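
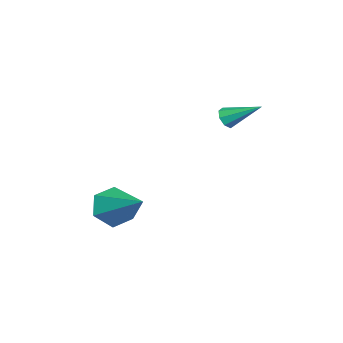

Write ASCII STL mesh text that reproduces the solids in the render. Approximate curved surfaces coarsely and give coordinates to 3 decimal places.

solid 
facet normal -0.565 -0.682 -0.464
outer loop
vertex -0.61 -3.003 -4.443
vertex -1.118 -3.123 -3.649
vertex -1.381 -2.471 -4.287
endloop
endfacet
facet normal 0.340 0.682 -0.647
outer loop
vertex -0.61 -3.003 -4.443
vertex -1.381 -2.471 -4.287
vertex 0.098 -1.657 -2.651
endloop
endfacet
facet normal -0.565 -0.682 -0.464
outer loop
vertex -1.381 -2.471 -4.287
vertex -1.118 -3.123 -3.649
vertex -1.889 -2.59 -3.493
endloop
endfacet
facet normal -0.384 0.917 -0.109
outer loop
vertex -1.381 -2.471 -4.287
vertex -1.889 -2.59 -3.493
vertex 0.098 -1.657 -2.651
endloop
endfacet
facet normal -0.565 -0.682 -0.464
outer loop
vertex -1.889 -2.59 -3.493
vertex -1.118 -3.123 -3.649
vertex -1.625 -3.243 -2.855
endloop
endfacet
facet normal -0.523 0.478 0.706
outer loop
vertex -1.889 -2.59 -3.493
vertex -1.625 -3.243 -2.855
vertex 0.098 -1.657 -2.651
endloop
endfacet
facet normal -0.565 -0.682 -0.464
outer loop
vertex -1.625 -3.243 -2.855
vertex -1.118 -3.123 -3.649
vertex -0.854 -3.776 -3.011
endloop
endfacet
facet normal 0.063 -0.195 0.979
outer loop
vertex -1.625 -3.243 -2.855
vertex -0.854 -3.776 -3.011
vertex 0.098 -1.657 -2.651
endloop
endfacet
facet normal -0.565 -0.682 -0.464
outer loop
vertex -0.854 -3.776 -3.011
vertex -1.118 -3.123 -3.649
vertex -0.347 -3.656 -3.805
endloop
endfacet
facet normal 0.789 -0.429 0.439
outer loop
vertex -0.854 -3.776 -3.011
vertex -0.347 -3.656 -3.805
vertex 0.098 -1.657 -2.651
endloop
endfacet
facet normal -0.565 -0.682 -0.465
outer loop
vertex -0.347 -3.656 -3.805
vertex -1.118 -3.123 -3.649
vertex -0.61 -3.003 -4.443
endloop
endfacet
facet normal 0.928 0.009 -0.373
outer loop
vertex -0.347 -3.656 -3.805
vertex -0.61 -3.003 -4.443
vertex 0.098 -1.657 -2.651
endloop
endfacet
facet normal -0.139 -0.857 -0.497
outer loop
vertex -2.132 0.53 1.2
vertex -2.298 0.786 0.805
vertex -1.851 0.624 0.959
endloop
endfacet
facet normal 0.675 -0.190 0.713
outer loop
vertex -2.132 0.53 1.2
vertex -1.851 0.624 0.959
vertex -2.082 2.114 1.575
endloop
endfacet
facet normal -0.139 -0.856 -0.498
outer loop
vertex -1.851 0.624 0.959
vertex -2.298 0.786 0.805
vertex -1.831 0.814 0.627
endloop
endfacet
facet normal 0.987 0.104 0.119
outer loop
vertex -1.851 0.624 0.959
vertex -1.831 0.814 0.627
vertex -2.082 2.114 1.575
endloop
endfacet
facet normal -0.138 -0.857 -0.497
outer loop
vertex -1.831 0.814 0.627
vertex -2.298 0.786 0.805
vertex -2.085 0.987 0.399
endloop
endfacet
facet normal 0.744 0.482 -0.463
outer loop
vertex -1.831 0.814 0.627
vertex -2.085 0.987 0.399
vertex -2.082 2.114 1.575
endloop
endfacet
facet normal -0.140 -0.856 -0.497
outer loop
vertex -2.085 0.987 0.399
vertex -2.298 0.786 0.805
vertex -2.464 1.043 0.409
endloop
endfacet
facet normal 0.088 0.719 -0.689
outer loop
vertex -2.085 0.987 0.399
vertex -2.464 1.043 0.409
vertex -2.082 2.114 1.575
endloop
endfacet
facet normal -0.139 -0.856 -0.497
outer loop
vertex -2.464 1.043 0.409
vertex -2.298 0.786 0.805
vertex -2.745 0.948 0.651
endloop
endfacet
facet normal -0.597 0.678 -0.427
outer loop
vertex -2.464 1.043 0.409
vertex -2.745 0.948 0.651
vertex -2.082 2.114 1.575
endloop
endfacet
facet normal -0.140 -0.857 -0.496
outer loop
vertex -2.745 0.948 0.651
vertex -2.298 0.786 0.805
vertex -2.764 0.759 0.983
endloop
endfacet
facet normal -0.908 0.384 0.167
outer loop
vertex -2.745 0.948 0.651
vertex -2.764 0.759 0.983
vertex -2.082 2.114 1.575
endloop
endfacet
facet normal -0.141 -0.856 -0.498
outer loop
vertex -2.764 0.759 0.983
vertex -2.298 0.786 0.805
vertex -2.51 0.585 1.21
endloop
endfacet
facet normal -0.664 0.007 0.748
outer loop
vertex -2.764 0.759 0.983
vertex -2.51 0.585 1.21
vertex -2.082 2.114 1.575
endloop
endfacet
facet normal -0.138 -0.857 -0.497
outer loop
vertex -2.51 0.585 1.21
vertex -2.298 0.786 0.805
vertex -2.132 0.53 1.2
endloop
endfacet
facet normal -0.008 -0.230 0.973
outer loop
vertex -2.51 0.585 1.21
vertex -2.132 0.53 1.2
vertex -2.082 2.114 1.575
endloop
endfacet

endsolid


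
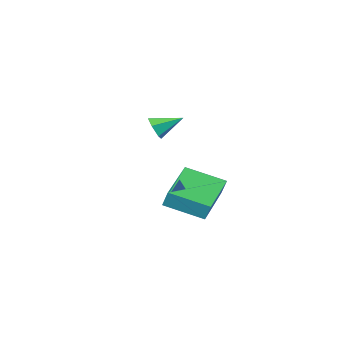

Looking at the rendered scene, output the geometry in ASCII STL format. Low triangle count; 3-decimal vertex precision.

solid 
facet normal 0.828 -0.365 -0.426
outer loop
vertex -0.322 -0.919 1.706
vertex -0.668 -1.3 1.36
vertex -0.526 -0.734 1.151
endloop
endfacet
facet normal 0.108 0.954 0.279
outer loop
vertex -0.322 -0.919 1.706
vertex -0.526 -0.734 1.151
vertex -1.752 -0.82 1.92
endloop
endfacet
facet normal 0.827 -0.365 -0.428
outer loop
vertex -0.526 -0.734 1.151
vertex -0.668 -1.3 1.36
vertex -0.873 -1.114 0.805
endloop
endfacet
facet normal -0.367 0.787 -0.496
outer loop
vertex -0.526 -0.734 1.151
vertex -0.873 -1.114 0.805
vertex -1.752 -0.82 1.92
endloop
endfacet
facet normal 0.826 -0.366 -0.428
outer loop
vertex -0.873 -1.114 0.805
vertex -0.668 -1.3 1.36
vertex -1.015 -1.68 1.015
endloop
endfacet
facet normal -0.789 -0.030 -0.614
outer loop
vertex -0.873 -1.114 0.805
vertex -1.015 -1.68 1.015
vertex -1.752 -0.82 1.92
endloop
endfacet
facet normal 0.826 -0.366 -0.428
outer loop
vertex -1.015 -1.68 1.015
vertex -0.668 -1.3 1.36
vertex -0.81 -1.866 1.57
endloop
endfacet
facet normal -0.735 -0.677 0.045
outer loop
vertex -1.015 -1.68 1.015
vertex -0.81 -1.866 1.57
vertex -1.752 -0.82 1.92
endloop
endfacet
facet normal 0.828 -0.366 -0.425
outer loop
vertex -0.81 -1.866 1.57
vertex -0.668 -1.3 1.36
vertex -0.464 -1.485 1.916
endloop
endfacet
facet normal -0.260 -0.509 0.821
outer loop
vertex -0.81 -1.866 1.57
vertex -0.464 -1.485 1.916
vertex -1.752 -0.82 1.92
endloop
endfacet
facet normal 0.828 -0.366 -0.425
outer loop
vertex -0.464 -1.485 1.916
vertex -0.668 -1.3 1.36
vertex -0.322 -0.919 1.706
endloop
endfacet
facet normal 0.162 0.307 0.938
outer loop
vertex -0.464 -1.485 1.916
vertex -0.322 -0.919 1.706
vertex -1.752 -0.82 1.92
endloop
endfacet
facet normal -0.682 0.654 -0.327
outer loop
vertex -1.257 3.432 0.024
vertex 0.311 4.809 -0.494
vertex -1.212 3.081 -0.771
endloop
endfacet
facet normal -0.729 -0.640 0.241
outer loop
vertex 0.009 1.911 -0.186
vertex -1.257 3.432 0.024
vertex -1.212 3.081 -0.771
endloop
endfacet
facet normal -0.682 0.654 -0.327
outer loop
vertex -1.212 3.081 -0.771
vertex 0.311 4.809 -0.494
vertex 0.356 4.458 -1.289
endloop
endfacet
facet normal 0.052 -0.403 -0.914
outer loop
vertex 0.356 4.458 -1.289
vertex 0.009 1.911 -0.186
vertex -1.212 3.081 -0.771
endloop
endfacet
facet normal -0.052 0.403 0.914
outer loop
vertex -1.257 3.432 0.024
vertex 1.532 3.639 0.091
vertex 0.311 4.809 -0.494
endloop
endfacet
facet normal -0.729 -0.640 0.241
outer loop
vertex -0.036 2.262 0.609
vertex -1.257 3.432 0.024
vertex 0.009 1.911 -0.186
endloop
endfacet
facet normal -0.052 0.403 0.914
outer loop
vertex -0.036 2.262 0.609
vertex 1.532 3.639 0.091
vertex -1.257 3.432 0.024
endloop
endfacet
facet normal 0.729 0.640 -0.241
outer loop
vertex 0.311 4.809 -0.494
vertex 1.532 3.639 0.091
vertex 0.356 4.458 -1.289
endloop
endfacet
facet normal 0.052 -0.403 -0.914
outer loop
vertex 1.577 3.288 -0.704
vertex 0.009 1.911 -0.186
vertex 0.356 4.458 -1.289
endloop
endfacet
facet normal 0.729 0.640 -0.241
outer loop
vertex 0.356 4.458 -1.289
vertex 1.532 3.639 0.091
vertex 1.577 3.288 -0.704
endloop
endfacet
facet normal 0.682 -0.654 0.327
outer loop
vertex 1.577 3.288 -0.704
vertex -0.036 2.262 0.609
vertex 0.009 1.911 -0.186
endloop
endfacet
facet normal 0.682 -0.654 0.327
outer loop
vertex 1.532 3.639 0.091
vertex -0.036 2.262 0.609
vertex 1.577 3.288 -0.704
endloop
endfacet

endsolid


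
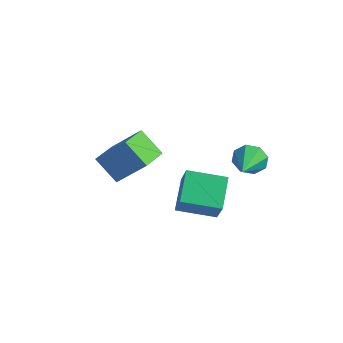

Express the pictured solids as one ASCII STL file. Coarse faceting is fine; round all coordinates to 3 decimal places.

solid 
facet normal -0.409 0.348 -0.844
outer loop
vertex 1.477 -0.031 0.835
vertex 3.04 0.884 0.455
vertex 2.075 -1.409 -0.023
endloop
endfacet
facet normal -0.845 -0.494 0.205
outer loop
vertex 2.68 -1.924 1.225
vertex 1.477 -0.031 0.835
vertex 2.075 -1.409 -0.023
endloop
endfacet
facet normal -0.409 0.348 -0.843
outer loop
vertex 2.075 -1.409 -0.023
vertex 3.04 0.884 0.455
vertex 3.637 -0.495 -0.404
endloop
endfacet
facet normal 0.345 -0.797 -0.496
outer loop
vertex 3.637 -0.495 -0.404
vertex 2.68 -1.924 1.225
vertex 2.075 -1.409 -0.023
endloop
endfacet
facet normal -0.346 0.796 0.496
outer loop
vertex 1.477 -0.031 0.835
vertex 3.645 0.369 1.703
vertex 3.04 0.884 0.455
endloop
endfacet
facet normal -0.845 -0.494 0.206
outer loop
vertex 2.083 -0.545 2.084
vertex 1.477 -0.031 0.835
vertex 2.68 -1.924 1.225
endloop
endfacet
facet normal -0.345 0.797 0.496
outer loop
vertex 2.083 -0.545 2.084
vertex 3.645 0.369 1.703
vertex 1.477 -0.031 0.835
endloop
endfacet
facet normal 0.845 0.494 -0.206
outer loop
vertex 3.04 0.884 0.455
vertex 3.645 0.369 1.703
vertex 3.637 -0.495 -0.404
endloop
endfacet
facet normal 0.346 -0.797 -0.496
outer loop
vertex 4.243 -1.009 0.845
vertex 2.68 -1.924 1.225
vertex 3.637 -0.495 -0.404
endloop
endfacet
facet normal 0.844 0.495 -0.206
outer loop
vertex 3.637 -0.495 -0.404
vertex 3.645 0.369 1.703
vertex 4.243 -1.009 0.845
endloop
endfacet
facet normal 0.409 -0.348 0.843
outer loop
vertex 4.243 -1.009 0.845
vertex 2.083 -0.545 2.084
vertex 2.68 -1.924 1.225
endloop
endfacet
facet normal 0.409 -0.348 0.844
outer loop
vertex 3.645 0.369 1.703
vertex 2.083 -0.545 2.084
vertex 4.243 -1.009 0.845
endloop
endfacet
facet normal -0.658 -0.206 -0.724
outer loop
vertex -2.99 -0.273 0.312
vertex -3.179 1.243 0.052
vertex -1.816 -0.308 -0.744
endloop
endfacet
facet normal 0.122 -0.978 0.168
outer loop
vertex -0.461 0.117 0.748
vertex -2.99 -0.273 0.312
vertex -1.816 -0.308 -0.744
endloop
endfacet
facet normal -0.658 -0.206 -0.724
outer loop
vertex -1.816 -0.308 -0.744
vertex -3.179 1.243 0.052
vertex -2.005 1.208 -1.004
endloop
endfacet
facet normal 0.743 -0.022 -0.669
outer loop
vertex -2.005 1.208 -1.004
vertex -0.461 0.117 0.748
vertex -1.816 -0.308 -0.744
endloop
endfacet
facet normal -0.743 0.022 0.669
outer loop
vertex -2.99 -0.273 0.312
vertex -1.824 1.668 1.544
vertex -3.179 1.243 0.052
endloop
endfacet
facet normal 0.122 -0.978 0.168
outer loop
vertex -1.635 0.152 1.804
vertex -2.99 -0.273 0.312
vertex -0.461 0.117 0.748
endloop
endfacet
facet normal -0.743 0.022 0.669
outer loop
vertex -1.635 0.152 1.804
vertex -1.824 1.668 1.544
vertex -2.99 -0.273 0.312
endloop
endfacet
facet normal -0.122 0.978 -0.168
outer loop
vertex -3.179 1.243 0.052
vertex -1.824 1.668 1.544
vertex -2.005 1.208 -1.004
endloop
endfacet
facet normal 0.743 -0.022 -0.669
outer loop
vertex -0.65 1.633 0.488
vertex -0.461 0.117 0.748
vertex -2.005 1.208 -1.004
endloop
endfacet
facet normal -0.122 0.978 -0.168
outer loop
vertex -2.005 1.208 -1.004
vertex -1.824 1.668 1.544
vertex -0.65 1.633 0.488
endloop
endfacet
facet normal 0.658 0.206 0.724
outer loop
vertex -0.65 1.633 0.488
vertex -1.635 0.152 1.804
vertex -0.461 0.117 0.748
endloop
endfacet
facet normal 0.658 0.206 0.724
outer loop
vertex -1.824 1.668 1.544
vertex -1.635 0.152 1.804
vertex -0.65 1.633 0.488
endloop
endfacet
facet normal -0.343 0.885 -0.314
outer loop
vertex 3.09 3.852 1.106
vertex 2.811 3.49 0.389
vertex 2.479 3.634 1.159
endloop
endfacet
facet normal 0.100 -0.037 0.994
outer loop
vertex 3.09 3.852 1.106
vertex 2.479 3.634 1.159
vertex 3.469 1.79 0.991
endloop
endfacet
facet normal -0.343 0.886 -0.313
outer loop
vertex 2.479 3.634 1.159
vertex 2.811 3.49 0.389
vertex 2.063 3.332 0.761
endloop
endfacet
facet normal -0.507 -0.344 0.791
outer loop
vertex 2.479 3.634 1.159
vertex 2.063 3.332 0.761
vertex 3.469 1.79 0.991
endloop
endfacet
facet normal -0.343 0.885 -0.314
outer loop
vertex 2.063 3.332 0.761
vertex 2.811 3.49 0.389
vertex 2.084 3.122 0.145
endloop
endfacet
facet normal -0.739 -0.645 0.195
outer loop
vertex 2.063 3.332 0.761
vertex 2.084 3.122 0.145
vertex 3.469 1.79 0.991
endloop
endfacet
facet normal -0.343 0.885 -0.314
outer loop
vertex 2.084 3.122 0.145
vertex 2.811 3.49 0.389
vertex 2.531 3.128 -0.327
endloop
endfacet
facet normal -0.462 -0.765 -0.448
outer loop
vertex 2.084 3.122 0.145
vertex 2.531 3.128 -0.327
vertex 3.469 1.79 0.991
endloop
endfacet
facet normal -0.343 0.885 -0.313
outer loop
vertex 2.531 3.128 -0.327
vertex 2.811 3.49 0.389
vertex 3.142 3.346 -0.38
endloop
endfacet
facet normal 0.160 -0.633 -0.757
outer loop
vertex 2.531 3.128 -0.327
vertex 3.142 3.346 -0.38
vertex 3.469 1.79 0.991
endloop
endfacet
facet normal -0.342 0.886 -0.313
outer loop
vertex 3.142 3.346 -0.38
vertex 2.811 3.49 0.389
vertex 3.559 3.648 0.018
endloop
endfacet
facet normal 0.766 -0.327 -0.554
outer loop
vertex 3.142 3.346 -0.38
vertex 3.559 3.648 0.018
vertex 3.469 1.79 0.991
endloop
endfacet
facet normal -0.343 0.885 -0.315
outer loop
vertex 3.559 3.648 0.018
vertex 2.811 3.49 0.389
vertex 3.537 3.858 0.633
endloop
endfacet
facet normal 0.999 -0.025 0.044
outer loop
vertex 3.559 3.648 0.018
vertex 3.537 3.858 0.633
vertex 3.469 1.79 0.991
endloop
endfacet
facet normal -0.343 0.885 -0.313
outer loop
vertex 3.537 3.858 0.633
vertex 2.811 3.49 0.389
vertex 3.09 3.852 1.106
endloop
endfacet
facet normal 0.723 0.095 0.684
outer loop
vertex 3.537 3.858 0.633
vertex 3.09 3.852 1.106
vertex 3.469 1.79 0.991
endloop
endfacet

endsolid


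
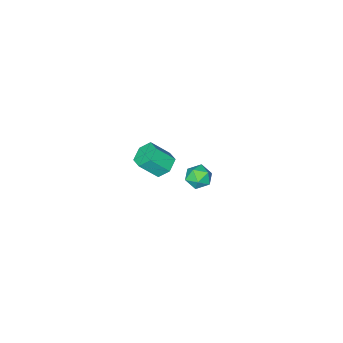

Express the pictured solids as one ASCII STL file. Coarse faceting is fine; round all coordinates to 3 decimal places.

solid 
facet normal -0.559 0.407 -0.723
outer loop
vertex -1.207 -2.086 -4.337
vertex -1.866 -2.382 -3.994
vertex -1.601 -1.655 -3.79
endloop
endfacet
facet normal 0.667 0.738 -0.101
outer loop
vertex -1.207 -2.086 -4.337
vertex -1.601 -1.655 -3.79
vertex -0.414 -2.663 -3.309
endloop
endfacet
facet normal 0.667 0.738 -0.101
outer loop
vertex -0.414 -2.663 -3.309
vertex -1.601 -1.655 -3.79
vertex -0.808 -2.232 -2.763
endloop
endfacet
facet normal 0.558 -0.407 0.724
outer loop
vertex -0.414 -2.663 -3.309
vertex -0.808 -2.232 -2.763
vertex -1.074 -2.958 -2.966
endloop
endfacet
facet normal -0.558 0.406 -0.724
outer loop
vertex -1.601 -1.655 -3.79
vertex -1.866 -2.382 -3.994
vertex -2.261 -1.95 -3.447
endloop
endfacet
facet normal -0.092 0.836 0.541
outer loop
vertex -1.601 -1.655 -3.79
vertex -2.261 -1.95 -3.447
vertex -0.808 -2.232 -2.763
endloop
endfacet
facet normal -0.092 0.836 0.541
outer loop
vertex -0.808 -2.232 -2.763
vertex -2.261 -1.95 -3.447
vertex -1.468 -2.527 -2.42
endloop
endfacet
facet normal 0.558 -0.407 0.724
outer loop
vertex -0.808 -2.232 -2.763
vertex -1.468 -2.527 -2.42
vertex -1.074 -2.958 -2.966
endloop
endfacet
facet normal -0.558 0.406 -0.724
outer loop
vertex -2.261 -1.95 -3.447
vertex -1.866 -2.382 -3.994
vertex -2.526 -2.677 -3.651
endloop
endfacet
facet normal -0.761 0.097 0.642
outer loop
vertex -2.261 -1.95 -3.447
vertex -2.526 -2.677 -3.651
vertex -1.468 -2.527 -2.42
endloop
endfacet
facet normal -0.761 0.098 0.642
outer loop
vertex -1.468 -2.527 -2.42
vertex -2.526 -2.677 -3.651
vertex -1.733 -3.254 -2.623
endloop
endfacet
facet normal 0.559 -0.406 0.723
outer loop
vertex -1.468 -2.527 -2.42
vertex -1.733 -3.254 -2.623
vertex -1.074 -2.958 -2.966
endloop
endfacet
facet normal -0.558 0.407 -0.724
outer loop
vertex -2.526 -2.677 -3.651
vertex -1.866 -2.382 -3.994
vertex -2.132 -3.108 -4.197
endloop
endfacet
facet normal -0.667 -0.738 0.101
outer loop
vertex -2.526 -2.677 -3.651
vertex -2.132 -3.108 -4.197
vertex -1.733 -3.254 -2.623
endloop
endfacet
facet normal -0.667 -0.738 0.101
outer loop
vertex -1.733 -3.254 -2.623
vertex -2.132 -3.108 -4.197
vertex -1.339 -3.685 -3.17
endloop
endfacet
facet normal 0.559 -0.407 0.723
outer loop
vertex -1.733 -3.254 -2.623
vertex -1.339 -3.685 -3.17
vertex -1.074 -2.958 -2.966
endloop
endfacet
facet normal -0.558 0.407 -0.724
outer loop
vertex -2.132 -3.108 -4.197
vertex -1.866 -2.382 -3.994
vertex -1.472 -2.813 -4.54
endloop
endfacet
facet normal 0.092 -0.836 -0.541
outer loop
vertex -2.132 -3.108 -4.197
vertex -1.472 -2.813 -4.54
vertex -1.339 -3.685 -3.17
endloop
endfacet
facet normal 0.092 -0.836 -0.541
outer loop
vertex -1.339 -3.685 -3.17
vertex -1.472 -2.813 -4.54
vertex -0.679 -3.39 -3.513
endloop
endfacet
facet normal 0.558 -0.406 0.724
outer loop
vertex -1.339 -3.685 -3.17
vertex -0.679 -3.39 -3.513
vertex -1.074 -2.958 -2.966
endloop
endfacet
facet normal -0.559 0.406 -0.723
outer loop
vertex -1.472 -2.813 -4.54
vertex -1.866 -2.382 -3.994
vertex -1.207 -2.086 -4.337
endloop
endfacet
facet normal 0.760 -0.098 -0.642
outer loop
vertex -1.472 -2.813 -4.54
vertex -1.207 -2.086 -4.337
vertex -0.679 -3.39 -3.513
endloop
endfacet
facet normal 0.761 -0.097 -0.642
outer loop
vertex -0.679 -3.39 -3.513
vertex -1.207 -2.086 -4.337
vertex -0.414 -2.663 -3.309
endloop
endfacet
facet normal 0.558 -0.406 0.724
outer loop
vertex -0.679 -3.39 -3.513
vertex -0.414 -2.663 -3.309
vertex -1.074 -2.958 -2.966
endloop
endfacet
facet normal 0.087 0.935 0.343
outer loop
vertex 1.409 4.48 2.069
vertex 1.298 4.246 2.735
vertex 1.963 4.28 2.474
endloop
endfacet
facet normal 0.482 0.842 -0.244
outer loop
vertex 1.409 4.48 2.069
vertex 1.963 4.28 2.474
vertex 1.939 4.094 1.784
endloop
endfacet
facet normal 0.049 0.636 -0.770
outer loop
vertex 1.409 4.48 2.069
vertex 1.939 4.094 1.784
vertex 1.26 3.945 1.618
endloop
endfacet
facet normal -0.615 0.601 -0.510
outer loop
vertex 1.409 4.48 2.069
vertex 1.26 3.945 1.618
vertex 0.864 4.039 2.206
endloop
endfacet
facet normal -0.592 0.786 0.178
outer loop
vertex 1.409 4.48 2.069
vertex 0.864 4.039 2.206
vertex 1.298 4.246 2.735
endloop
endfacet
facet normal 0.943 0.312 -0.117
outer loop
vertex 1.939 4.094 1.784
vertex 1.963 4.28 2.474
vertex 2.156 3.621 2.274
endloop
endfacet
facet normal 0.303 0.463 0.833
outer loop
vertex 1.963 4.28 2.474
vertex 1.298 4.246 2.735
vertex 1.76 3.715 2.862
endloop
endfacet
facet normal -0.795 0.221 0.565
outer loop
vertex 1.298 4.246 2.735
vertex 0.864 4.039 2.206
vertex 1.081 3.566 2.696
endloop
endfacet
facet normal -0.833 -0.077 -0.548
outer loop
vertex 0.864 4.039 2.206
vertex 1.26 3.945 1.618
vertex 1.057 3.38 2.006
endloop
endfacet
facet normal 0.242 -0.022 -0.970
outer loop
vertex 1.26 3.945 1.618
vertex 1.939 4.094 1.784
vertex 1.722 3.414 1.745
endloop
endfacet
facet normal 0.615 -0.601 0.510
outer loop
vertex 1.611 3.18 2.411
vertex 2.156 3.621 2.274
vertex 1.76 3.715 2.862
endloop
endfacet
facet normal -0.049 -0.636 0.770
outer loop
vertex 1.611 3.18 2.411
vertex 1.76 3.715 2.862
vertex 1.081 3.566 2.696
endloop
endfacet
facet normal -0.482 -0.842 0.244
outer loop
vertex 1.611 3.18 2.411
vertex 1.081 3.566 2.696
vertex 1.057 3.38 2.006
endloop
endfacet
facet normal -0.087 -0.935 -0.343
outer loop
vertex 1.611 3.18 2.411
vertex 1.057 3.38 2.006
vertex 1.722 3.414 1.745
endloop
endfacet
facet normal 0.592 -0.786 -0.178
outer loop
vertex 1.611 3.18 2.411
vertex 1.722 3.414 1.745
vertex 2.156 3.621 2.274
endloop
endfacet
facet normal 0.833 0.077 0.548
outer loop
vertex 1.76 3.715 2.862
vertex 2.156 3.621 2.274
vertex 1.963 4.28 2.474
endloop
endfacet
facet normal -0.242 0.022 0.970
outer loop
vertex 1.081 3.566 2.696
vertex 1.76 3.715 2.862
vertex 1.298 4.246 2.735
endloop
endfacet
facet normal -0.943 -0.312 0.117
outer loop
vertex 1.057 3.38 2.006
vertex 1.081 3.566 2.696
vertex 0.864 4.039 2.206
endloop
endfacet
facet normal -0.303 -0.463 -0.833
outer loop
vertex 1.722 3.414 1.745
vertex 1.057 3.38 2.006
vertex 1.26 3.945 1.618
endloop
endfacet
facet normal 0.795 -0.221 -0.565
outer loop
vertex 2.156 3.621 2.274
vertex 1.722 3.414 1.745
vertex 1.939 4.094 1.784
endloop
endfacet

endsolid


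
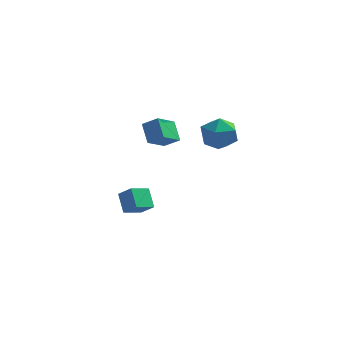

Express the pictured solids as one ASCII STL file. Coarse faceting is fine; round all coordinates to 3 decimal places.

solid 
facet normal -0.547 0.800 -0.247
outer loop
vertex 3.404 1.338 2.503
vertex 2.433 0.694 2.569
vertex 2.827 1.255 3.514
endloop
endfacet
facet normal 0.043 0.993 0.106
outer loop
vertex 3.404 1.338 2.503
vertex 2.827 1.255 3.514
vertex 3.993 1.206 3.502
endloop
endfacet
facet normal 0.607 0.751 -0.259
outer loop
vertex 3.404 1.338 2.503
vertex 3.993 1.206 3.502
vertex 4.319 0.615 2.551
endloop
endfacet
facet normal 0.367 0.408 -0.836
outer loop
vertex 3.404 1.338 2.503
vertex 4.319 0.615 2.551
vertex 3.355 0.299 1.974
endloop
endfacet
facet normal -0.347 0.438 -0.829
outer loop
vertex 3.404 1.338 2.503
vertex 3.355 0.299 1.974
vertex 2.433 0.694 2.569
endloop
endfacet
facet normal 0.036 0.670 0.742
outer loop
vertex 3.993 1.206 3.502
vertex 2.827 1.255 3.514
vertex 3.385 0.481 4.186
endloop
endfacet
facet normal -0.918 0.357 0.171
outer loop
vertex 2.827 1.255 3.514
vertex 2.433 0.694 2.569
vertex 2.421 0.165 3.609
endloop
endfacet
facet normal -0.595 -0.228 -0.771
outer loop
vertex 2.433 0.694 2.569
vertex 3.355 0.299 1.974
vertex 2.747 -0.426 2.658
endloop
endfacet
facet normal 0.559 -0.276 -0.782
outer loop
vertex 3.355 0.299 1.974
vertex 4.319 0.615 2.551
vertex 3.913 -0.475 2.646
endloop
endfacet
facet normal 0.948 0.278 0.152
outer loop
vertex 4.319 0.615 2.551
vertex 3.993 1.206 3.502
vertex 4.307 0.086 3.591
endloop
endfacet
facet normal -0.367 -0.408 0.836
outer loop
vertex 3.336 -0.558 3.657
vertex 3.385 0.481 4.186
vertex 2.421 0.165 3.609
endloop
endfacet
facet normal -0.607 -0.751 0.259
outer loop
vertex 3.336 -0.558 3.657
vertex 2.421 0.165 3.609
vertex 2.747 -0.426 2.658
endloop
endfacet
facet normal -0.043 -0.993 -0.106
outer loop
vertex 3.336 -0.558 3.657
vertex 2.747 -0.426 2.658
vertex 3.913 -0.475 2.646
endloop
endfacet
facet normal 0.547 -0.800 0.247
outer loop
vertex 3.336 -0.558 3.657
vertex 3.913 -0.475 2.646
vertex 4.307 0.086 3.591
endloop
endfacet
facet normal 0.347 -0.438 0.829
outer loop
vertex 3.336 -0.558 3.657
vertex 4.307 0.086 3.591
vertex 3.385 0.481 4.186
endloop
endfacet
facet normal -0.559 0.276 0.782
outer loop
vertex 2.421 0.165 3.609
vertex 3.385 0.481 4.186
vertex 2.827 1.255 3.514
endloop
endfacet
facet normal -0.948 -0.278 -0.152
outer loop
vertex 2.747 -0.426 2.658
vertex 2.421 0.165 3.609
vertex 2.433 0.694 2.569
endloop
endfacet
facet normal -0.036 -0.670 -0.742
outer loop
vertex 3.913 -0.475 2.646
vertex 2.747 -0.426 2.658
vertex 3.355 0.299 1.974
endloop
endfacet
facet normal 0.918 -0.357 -0.171
outer loop
vertex 4.307 0.086 3.591
vertex 3.913 -0.475 2.646
vertex 4.319 0.615 2.551
endloop
endfacet
facet normal 0.595 0.228 0.771
outer loop
vertex 3.385 0.481 4.186
vertex 4.307 0.086 3.591
vertex 3.993 1.206 3.502
endloop
endfacet
facet normal -0.383 0.643 0.664
outer loop
vertex -0.36 2.122 2.916
vertex 0.272 3.328 2.113
vertex -1.26 2.199 2.323
endloop
endfacet
facet normal -0.400 -0.763 0.508
outer loop
vertex -0.732 1.312 1.407
vertex -0.36 2.122 2.916
vertex -1.26 2.199 2.323
endloop
endfacet
facet normal -0.383 0.643 0.663
outer loop
vertex -1.26 2.199 2.323
vertex 0.272 3.328 2.113
vertex -0.628 3.404 1.52
endloop
endfacet
facet normal -0.833 0.071 -0.549
outer loop
vertex -0.628 3.404 1.52
vertex -0.732 1.312 1.407
vertex -1.26 2.199 2.323
endloop
endfacet
facet normal 0.833 -0.071 0.549
outer loop
vertex -0.36 2.122 2.916
vertex 0.8 2.441 1.197
vertex 0.272 3.328 2.113
endloop
endfacet
facet normal -0.399 -0.763 0.508
outer loop
vertex 0.168 1.236 2.0
vertex -0.36 2.122 2.916
vertex -0.732 1.312 1.407
endloop
endfacet
facet normal 0.833 -0.071 0.549
outer loop
vertex 0.168 1.236 2.0
vertex 0.8 2.441 1.197
vertex -0.36 2.122 2.916
endloop
endfacet
facet normal 0.399 0.763 -0.508
outer loop
vertex 0.272 3.328 2.113
vertex 0.8 2.441 1.197
vertex -0.628 3.404 1.52
endloop
endfacet
facet normal -0.833 0.071 -0.549
outer loop
vertex -0.1 2.518 0.604
vertex -0.732 1.312 1.407
vertex -0.628 3.404 1.52
endloop
endfacet
facet normal 0.400 0.763 -0.508
outer loop
vertex -0.628 3.404 1.52
vertex 0.8 2.441 1.197
vertex -0.1 2.518 0.604
endloop
endfacet
facet normal 0.383 -0.643 -0.664
outer loop
vertex -0.1 2.518 0.604
vertex 0.168 1.236 2.0
vertex -0.732 1.312 1.407
endloop
endfacet
facet normal 0.382 -0.643 -0.664
outer loop
vertex 0.8 2.441 1.197
vertex 0.168 1.236 2.0
vertex -0.1 2.518 0.604
endloop
endfacet
facet normal -0.591 -0.730 0.343
outer loop
vertex -1.372 1.223 -3.688
vertex -1.88 2.072 -2.755
vertex -2.187 1.539 -4.419
endloop
endfacet
facet normal 0.373 -0.624 -0.686
outer loop
vertex -1.42 2.488 -4.865
vertex -1.372 1.223 -3.688
vertex -2.187 1.539 -4.419
endloop
endfacet
facet normal -0.590 -0.731 0.343
outer loop
vertex -2.187 1.539 -4.419
vertex -1.88 2.072 -2.755
vertex -2.696 2.387 -3.486
endloop
endfacet
facet normal -0.715 0.277 -0.642
outer loop
vertex -2.696 2.387 -3.486
vertex -1.42 2.488 -4.865
vertex -2.187 1.539 -4.419
endloop
endfacet
facet normal 0.715 -0.277 0.641
outer loop
vertex -1.372 1.223 -3.688
vertex -1.113 3.021 -3.201
vertex -1.88 2.072 -2.755
endloop
endfacet
facet normal 0.374 -0.624 -0.686
outer loop
vertex -0.604 2.173 -4.134
vertex -1.372 1.223 -3.688
vertex -1.42 2.488 -4.865
endloop
endfacet
facet normal 0.715 -0.277 0.642
outer loop
vertex -0.604 2.173 -4.134
vertex -1.113 3.021 -3.201
vertex -1.372 1.223 -3.688
endloop
endfacet
facet normal -0.374 0.624 0.686
outer loop
vertex -1.88 2.072 -2.755
vertex -1.113 3.021 -3.201
vertex -2.696 2.387 -3.486
endloop
endfacet
facet normal -0.715 0.277 -0.642
outer loop
vertex -1.928 3.337 -3.932
vertex -1.42 2.488 -4.865
vertex -2.696 2.387 -3.486
endloop
endfacet
facet normal -0.374 0.624 0.686
outer loop
vertex -2.696 2.387 -3.486
vertex -1.113 3.021 -3.201
vertex -1.928 3.337 -3.932
endloop
endfacet
facet normal 0.590 0.731 -0.344
outer loop
vertex -1.928 3.337 -3.932
vertex -0.604 2.173 -4.134
vertex -1.42 2.488 -4.865
endloop
endfacet
facet normal 0.590 0.731 -0.342
outer loop
vertex -1.113 3.021 -3.201
vertex -0.604 2.173 -4.134
vertex -1.928 3.337 -3.932
endloop
endfacet

endsolid


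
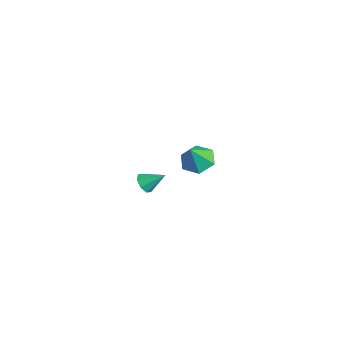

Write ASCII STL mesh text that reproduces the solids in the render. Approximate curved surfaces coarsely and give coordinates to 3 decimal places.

solid 
facet normal -0.352 -0.737 -0.576
outer loop
vertex 2.815 -2.467 -0.474
vertex 2.393 -2.171 -0.595
vertex 2.876 -2.239 -0.803
endloop
endfacet
facet normal 0.986 -0.030 0.162
outer loop
vertex 2.815 -2.467 -0.474
vertex 2.876 -2.239 -0.803
vertex 2.767 -1.389 0.015
endloop
endfacet
facet normal -0.352 -0.739 -0.575
outer loop
vertex 2.876 -2.239 -0.803
vertex 2.393 -2.171 -0.595
vertex 2.653 -1.971 -1.011
endloop
endfacet
facet normal 0.836 0.433 -0.338
outer loop
vertex 2.876 -2.239 -0.803
vertex 2.653 -1.971 -1.011
vertex 2.767 -1.389 0.015
endloop
endfacet
facet normal -0.353 -0.738 -0.575
outer loop
vertex 2.653 -1.971 -1.011
vertex 2.393 -2.171 -0.595
vertex 2.279 -1.82 -0.975
endloop
endfacet
facet normal 0.283 0.820 -0.497
outer loop
vertex 2.653 -1.971 -1.011
vertex 2.279 -1.82 -0.975
vertex 2.767 -1.389 0.015
endloop
endfacet
facet normal -0.352 -0.738 -0.576
outer loop
vertex 2.279 -1.82 -0.975
vertex 2.393 -2.171 -0.595
vertex 1.971 -1.875 -0.716
endloop
endfacet
facet normal -0.350 0.910 -0.223
outer loop
vertex 2.279 -1.82 -0.975
vertex 1.971 -1.875 -0.716
vertex 2.767 -1.389 0.015
endloop
endfacet
facet normal -0.352 -0.738 -0.576
outer loop
vertex 1.971 -1.875 -0.716
vertex 2.393 -2.171 -0.595
vertex 1.911 -2.103 -0.387
endloop
endfacet
facet normal -0.691 0.647 0.322
outer loop
vertex 1.971 -1.875 -0.716
vertex 1.911 -2.103 -0.387
vertex 2.767 -1.389 0.015
endloop
endfacet
facet normal -0.352 -0.738 -0.575
outer loop
vertex 1.911 -2.103 -0.387
vertex 2.393 -2.171 -0.595
vertex 2.133 -2.371 -0.179
endloop
endfacet
facet normal -0.541 0.188 0.820
outer loop
vertex 1.911 -2.103 -0.387
vertex 2.133 -2.371 -0.179
vertex 2.767 -1.389 0.015
endloop
endfacet
facet normal -0.352 -0.738 -0.575
outer loop
vertex 2.133 -2.371 -0.179
vertex 2.393 -2.171 -0.595
vertex 2.508 -2.522 -0.215
endloop
endfacet
facet normal 0.013 -0.202 0.979
outer loop
vertex 2.133 -2.371 -0.179
vertex 2.508 -2.522 -0.215
vertex 2.767 -1.389 0.015
endloop
endfacet
facet normal -0.353 -0.738 -0.575
outer loop
vertex 2.508 -2.522 -0.215
vertex 2.393 -2.171 -0.595
vertex 2.815 -2.467 -0.474
endloop
endfacet
facet normal 0.647 -0.291 0.705
outer loop
vertex 2.508 -2.522 -0.215
vertex 2.815 -2.467 -0.474
vertex 2.767 -1.389 0.015
endloop
endfacet
facet normal -0.356 0.378 -0.854
outer loop
vertex -2.891 1.901 -4.845
vertex -3.651 2.066 -4.455
vertex -3.021 2.666 -4.452
endloop
endfacet
facet normal 0.977 0.060 0.207
outer loop
vertex -2.891 1.901 -4.845
vertex -3.021 2.666 -4.452
vertex -3.189 1.574 -3.345
endloop
endfacet
facet normal -0.356 0.378 -0.854
outer loop
vertex -3.021 2.666 -4.452
vertex -3.651 2.066 -4.455
vertex -3.781 2.831 -4.062
endloop
endfacet
facet normal 0.466 0.594 0.656
outer loop
vertex -3.021 2.666 -4.452
vertex -3.781 2.831 -4.062
vertex -3.189 1.574 -3.345
endloop
endfacet
facet normal -0.355 0.379 -0.855
outer loop
vertex -3.781 2.831 -4.062
vertex -3.651 2.066 -4.455
vertex -4.411 2.231 -4.066
endloop
endfacet
facet normal -0.333 0.344 0.878
outer loop
vertex -3.781 2.831 -4.062
vertex -4.411 2.231 -4.066
vertex -3.189 1.574 -3.345
endloop
endfacet
facet normal -0.355 0.379 -0.855
outer loop
vertex -4.411 2.231 -4.066
vertex -3.651 2.066 -4.455
vertex -4.281 1.466 -4.459
endloop
endfacet
facet normal -0.620 -0.439 0.650
outer loop
vertex -4.411 2.231 -4.066
vertex -4.281 1.466 -4.459
vertex -3.189 1.574 -3.345
endloop
endfacet
facet normal -0.356 0.379 -0.854
outer loop
vertex -4.281 1.466 -4.459
vertex -3.651 2.066 -4.455
vertex -3.521 1.301 -4.849
endloop
endfacet
facet normal -0.108 -0.974 0.201
outer loop
vertex -4.281 1.466 -4.459
vertex -3.521 1.301 -4.849
vertex -3.189 1.574 -3.345
endloop
endfacet
facet normal -0.356 0.379 -0.854
outer loop
vertex -3.521 1.301 -4.849
vertex -3.651 2.066 -4.455
vertex -2.891 1.901 -4.845
endloop
endfacet
facet normal 0.690 -0.724 -0.021
outer loop
vertex -3.521 1.301 -4.849
vertex -2.891 1.901 -4.845
vertex -3.189 1.574 -3.345
endloop
endfacet

endsolid


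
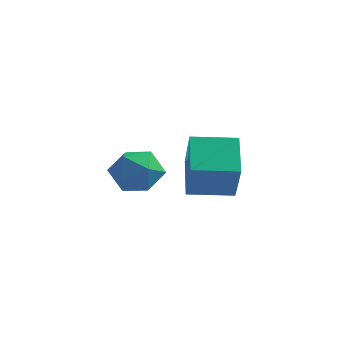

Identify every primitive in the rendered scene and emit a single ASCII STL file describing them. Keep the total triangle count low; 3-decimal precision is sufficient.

solid 
facet normal -0.863 -0.502 0.059
outer loop
vertex 0.709 -5.61 -1.527
vertex -0.075 -4.132 -0.414
vertex 0.018 -4.632 -3.313
endloop
endfacet
facet normal 0.390 -0.736 -0.554
outer loop
vertex 1.675 -3.668 -3.426
vertex 0.709 -5.61 -1.527
vertex 0.018 -4.632 -3.313
endloop
endfacet
facet normal -0.863 -0.502 0.059
outer loop
vertex 0.018 -4.632 -3.313
vertex -0.075 -4.132 -0.414
vertex -0.766 -3.154 -2.2
endloop
endfacet
facet normal -0.321 0.455 -0.831
outer loop
vertex -0.766 -3.154 -2.2
vertex 1.675 -3.668 -3.426
vertex 0.018 -4.632 -3.313
endloop
endfacet
facet normal 0.321 -0.455 0.831
outer loop
vertex 0.709 -5.61 -1.527
vertex 1.582 -3.168 -0.527
vertex -0.075 -4.132 -0.414
endloop
endfacet
facet normal 0.390 -0.736 -0.554
outer loop
vertex 2.366 -4.646 -1.64
vertex 0.709 -5.61 -1.527
vertex 1.675 -3.668 -3.426
endloop
endfacet
facet normal 0.321 -0.455 0.831
outer loop
vertex 2.366 -4.646 -1.64
vertex 1.582 -3.168 -0.527
vertex 0.709 -5.61 -1.527
endloop
endfacet
facet normal -0.390 0.736 0.554
outer loop
vertex -0.075 -4.132 -0.414
vertex 1.582 -3.168 -0.527
vertex -0.766 -3.154 -2.2
endloop
endfacet
facet normal -0.321 0.455 -0.831
outer loop
vertex 0.891 -2.19 -2.313
vertex 1.675 -3.668 -3.426
vertex -0.766 -3.154 -2.2
endloop
endfacet
facet normal -0.390 0.736 0.554
outer loop
vertex -0.766 -3.154 -2.2
vertex 1.582 -3.168 -0.527
vertex 0.891 -2.19 -2.313
endloop
endfacet
facet normal 0.863 0.502 -0.059
outer loop
vertex 0.891 -2.19 -2.313
vertex 2.366 -4.646 -1.64
vertex 1.675 -3.668 -3.426
endloop
endfacet
facet normal 0.863 0.502 -0.059
outer loop
vertex 1.582 -3.168 -0.527
vertex 2.366 -4.646 -1.64
vertex 0.891 -2.19 -2.313
endloop
endfacet
facet normal -0.966 0.242 0.089
outer loop
vertex -3.987 -2.156 -3.842
vertex -4.213 -3.26 -3.297
vertex -3.901 -2.269 -2.598
endloop
endfacet
facet normal -0.555 0.824 0.113
outer loop
vertex -3.987 -2.156 -3.842
vertex -3.901 -2.269 -2.598
vertex -3.046 -1.607 -3.227
endloop
endfacet
facet normal -0.177 0.853 -0.491
outer loop
vertex -3.987 -2.156 -3.842
vertex -3.046 -1.607 -3.227
vertex -2.829 -2.188 -4.314
endloop
endfacet
facet normal -0.355 0.288 -0.889
outer loop
vertex -3.987 -2.156 -3.842
vertex -2.829 -2.188 -4.314
vertex -3.551 -3.209 -4.357
endloop
endfacet
facet normal -0.843 -0.089 -0.531
outer loop
vertex -3.987 -2.156 -3.842
vertex -3.551 -3.209 -4.357
vertex -4.213 -3.26 -3.297
endloop
endfacet
facet normal -0.097 0.748 0.656
outer loop
vertex -3.046 -1.607 -3.227
vertex -3.901 -2.269 -2.598
vertex -2.689 -2.371 -2.303
endloop
endfacet
facet normal -0.763 -0.195 0.616
outer loop
vertex -3.901 -2.269 -2.598
vertex -4.213 -3.26 -3.297
vertex -3.411 -3.392 -2.346
endloop
endfacet
facet normal -0.563 -0.731 -0.387
outer loop
vertex -4.213 -3.26 -3.297
vertex -3.551 -3.209 -4.357
vertex -3.194 -3.973 -3.433
endloop
endfacet
facet normal 0.225 -0.119 -0.967
outer loop
vertex -3.551 -3.209 -4.357
vertex -2.829 -2.188 -4.314
vertex -2.339 -3.311 -4.062
endloop
endfacet
facet normal 0.513 0.795 -0.323
outer loop
vertex -2.829 -2.188 -4.314
vertex -3.046 -1.607 -3.227
vertex -2.027 -2.32 -3.363
endloop
endfacet
facet normal 0.355 -0.288 0.889
outer loop
vertex -2.253 -3.424 -2.818
vertex -2.689 -2.371 -2.303
vertex -3.411 -3.392 -2.346
endloop
endfacet
facet normal 0.177 -0.853 0.491
outer loop
vertex -2.253 -3.424 -2.818
vertex -3.411 -3.392 -2.346
vertex -3.194 -3.973 -3.433
endloop
endfacet
facet normal 0.555 -0.824 -0.113
outer loop
vertex -2.253 -3.424 -2.818
vertex -3.194 -3.973 -3.433
vertex -2.339 -3.311 -4.062
endloop
endfacet
facet normal 0.966 -0.242 -0.089
outer loop
vertex -2.253 -3.424 -2.818
vertex -2.339 -3.311 -4.062
vertex -2.027 -2.32 -3.363
endloop
endfacet
facet normal 0.843 0.089 0.531
outer loop
vertex -2.253 -3.424 -2.818
vertex -2.027 -2.32 -3.363
vertex -2.689 -2.371 -2.303
endloop
endfacet
facet normal -0.225 0.119 0.967
outer loop
vertex -3.411 -3.392 -2.346
vertex -2.689 -2.371 -2.303
vertex -3.901 -2.269 -2.598
endloop
endfacet
facet normal -0.513 -0.795 0.323
outer loop
vertex -3.194 -3.973 -3.433
vertex -3.411 -3.392 -2.346
vertex -4.213 -3.26 -3.297
endloop
endfacet
facet normal 0.097 -0.748 -0.656
outer loop
vertex -2.339 -3.311 -4.062
vertex -3.194 -3.973 -3.433
vertex -3.551 -3.209 -4.357
endloop
endfacet
facet normal 0.763 0.195 -0.616
outer loop
vertex -2.027 -2.32 -3.363
vertex -2.339 -3.311 -4.062
vertex -2.829 -2.188 -4.314
endloop
endfacet
facet normal 0.563 0.731 0.387
outer loop
vertex -2.689 -2.371 -2.303
vertex -2.027 -2.32 -3.363
vertex -3.046 -1.607 -3.227
endloop
endfacet

endsolid


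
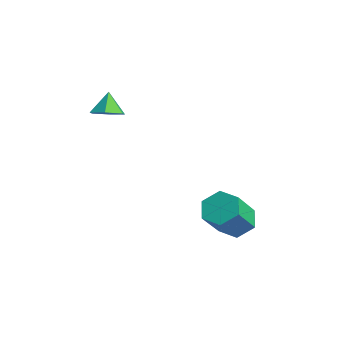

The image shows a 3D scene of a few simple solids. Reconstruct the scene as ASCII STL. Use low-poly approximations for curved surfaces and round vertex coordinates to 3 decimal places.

solid 
facet normal 0.466 -0.316 -0.827
outer loop
vertex -0.353 -2.739 2.702
vertex -0.973 -3.077 2.482
vertex -0.845 -2.375 2.286
endloop
endfacet
facet normal 0.259 0.858 0.444
outer loop
vertex -0.353 -2.739 2.702
vertex -0.845 -2.375 2.286
vertex -1.467 -2.743 3.358
endloop
endfacet
facet normal 0.466 -0.316 -0.827
outer loop
vertex -0.845 -2.375 2.286
vertex -0.973 -3.077 2.482
vertex -1.465 -2.714 2.066
endloop
endfacet
facet normal -0.485 0.874 0.019
outer loop
vertex -0.845 -2.375 2.286
vertex -1.465 -2.714 2.066
vertex -1.467 -2.743 3.358
endloop
endfacet
facet normal 0.466 -0.316 -0.827
outer loop
vertex -1.465 -2.714 2.066
vertex -0.973 -3.077 2.482
vertex -1.593 -3.416 2.262
endloop
endfacet
facet normal -0.984 0.180 0.003
outer loop
vertex -1.465 -2.714 2.066
vertex -1.593 -3.416 2.262
vertex -1.467 -2.743 3.358
endloop
endfacet
facet normal 0.466 -0.316 -0.827
outer loop
vertex -1.593 -3.416 2.262
vertex -0.973 -3.077 2.482
vertex -1.101 -3.779 2.678
endloop
endfacet
facet normal -0.740 -0.532 0.412
outer loop
vertex -1.593 -3.416 2.262
vertex -1.101 -3.779 2.678
vertex -1.467 -2.743 3.358
endloop
endfacet
facet normal 0.466 -0.316 -0.827
outer loop
vertex -1.101 -3.779 2.678
vertex -0.973 -3.077 2.482
vertex -0.481 -3.441 2.898
endloop
endfacet
facet normal 0.002 -0.548 0.836
outer loop
vertex -1.101 -3.779 2.678
vertex -0.481 -3.441 2.898
vertex -1.467 -2.743 3.358
endloop
endfacet
facet normal 0.466 -0.316 -0.827
outer loop
vertex -0.481 -3.441 2.898
vertex -0.973 -3.077 2.482
vertex -0.353 -2.739 2.702
endloop
endfacet
facet normal 0.502 0.147 0.853
outer loop
vertex -0.481 -3.441 2.898
vertex -0.353 -2.739 2.702
vertex -1.467 -2.743 3.358
endloop
endfacet
facet normal -0.284 0.578 -0.765
outer loop
vertex 4.155 -0.272 -2.634
vertex 3.555 0.081 -2.145
vertex 4.333 0.422 -2.176
endloop
endfacet
facet normal 0.936 -0.008 -0.352
outer loop
vertex 4.155 -0.272 -2.634
vertex 4.333 0.422 -2.176
vertex 4.685 -1.353 -1.203
endloop
endfacet
facet normal 0.936 -0.008 -0.352
outer loop
vertex 4.685 -1.353 -1.203
vertex 4.333 0.422 -2.176
vertex 4.863 -0.659 -0.745
endloop
endfacet
facet normal 0.284 -0.578 0.765
outer loop
vertex 4.685 -1.353 -1.203
vertex 4.863 -0.659 -0.745
vertex 4.085 -1.001 -0.715
endloop
endfacet
facet normal -0.284 0.578 -0.765
outer loop
vertex 4.333 0.422 -2.176
vertex 3.555 0.081 -2.145
vertex 3.733 0.774 -1.687
endloop
endfacet
facet normal 0.649 0.703 0.291
outer loop
vertex 4.333 0.422 -2.176
vertex 3.733 0.774 -1.687
vertex 4.863 -0.659 -0.745
endloop
endfacet
facet normal 0.649 0.703 0.291
outer loop
vertex 4.863 -0.659 -0.745
vertex 3.733 0.774 -1.687
vertex 4.263 -0.307 -0.256
endloop
endfacet
facet normal 0.284 -0.579 0.765
outer loop
vertex 4.863 -0.659 -0.745
vertex 4.263 -0.307 -0.256
vertex 4.085 -1.001 -0.715
endloop
endfacet
facet normal -0.283 0.578 -0.765
outer loop
vertex 3.733 0.774 -1.687
vertex 3.555 0.081 -2.145
vertex 2.955 0.433 -1.657
endloop
endfacet
facet normal -0.287 0.710 0.643
outer loop
vertex 3.733 0.774 -1.687
vertex 2.955 0.433 -1.657
vertex 4.263 -0.307 -0.256
endloop
endfacet
facet normal -0.287 0.710 0.643
outer loop
vertex 4.263 -0.307 -0.256
vertex 2.955 0.433 -1.657
vertex 3.485 -0.648 -0.226
endloop
endfacet
facet normal 0.283 -0.579 0.765
outer loop
vertex 4.263 -0.307 -0.256
vertex 3.485 -0.648 -0.226
vertex 4.085 -1.001 -0.715
endloop
endfacet
facet normal -0.284 0.578 -0.765
outer loop
vertex 2.955 0.433 -1.657
vertex 3.555 0.081 -2.145
vertex 2.777 -0.261 -2.115
endloop
endfacet
facet normal -0.936 0.008 0.352
outer loop
vertex 2.955 0.433 -1.657
vertex 2.777 -0.261 -2.115
vertex 3.485 -0.648 -0.226
endloop
endfacet
facet normal -0.936 0.008 0.352
outer loop
vertex 3.485 -0.648 -0.226
vertex 2.777 -0.261 -2.115
vertex 3.307 -1.342 -0.684
endloop
endfacet
facet normal 0.284 -0.578 0.765
outer loop
vertex 3.485 -0.648 -0.226
vertex 3.307 -1.342 -0.684
vertex 4.085 -1.001 -0.715
endloop
endfacet
facet normal -0.284 0.579 -0.765
outer loop
vertex 2.777 -0.261 -2.115
vertex 3.555 0.081 -2.145
vertex 3.377 -0.613 -2.604
endloop
endfacet
facet normal -0.649 -0.703 -0.291
outer loop
vertex 2.777 -0.261 -2.115
vertex 3.377 -0.613 -2.604
vertex 3.307 -1.342 -0.684
endloop
endfacet
facet normal -0.649 -0.703 -0.291
outer loop
vertex 3.307 -1.342 -0.684
vertex 3.377 -0.613 -2.604
vertex 3.907 -1.694 -1.173
endloop
endfacet
facet normal 0.284 -0.578 0.765
outer loop
vertex 3.307 -1.342 -0.684
vertex 3.907 -1.694 -1.173
vertex 4.085 -1.001 -0.715
endloop
endfacet
facet normal -0.283 0.579 -0.765
outer loop
vertex 3.377 -0.613 -2.604
vertex 3.555 0.081 -2.145
vertex 4.155 -0.272 -2.634
endloop
endfacet
facet normal 0.287 -0.710 -0.643
outer loop
vertex 3.377 -0.613 -2.604
vertex 4.155 -0.272 -2.634
vertex 3.907 -1.694 -1.173
endloop
endfacet
facet normal 0.287 -0.710 -0.643
outer loop
vertex 3.907 -1.694 -1.173
vertex 4.155 -0.272 -2.634
vertex 4.685 -1.353 -1.203
endloop
endfacet
facet normal 0.283 -0.578 0.765
outer loop
vertex 3.907 -1.694 -1.173
vertex 4.685 -1.353 -1.203
vertex 4.085 -1.001 -0.715
endloop
endfacet

endsolid


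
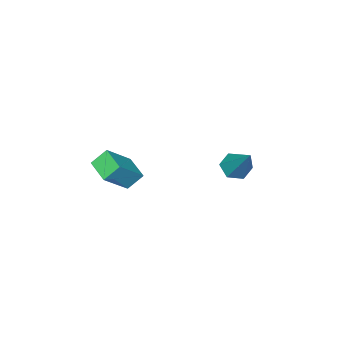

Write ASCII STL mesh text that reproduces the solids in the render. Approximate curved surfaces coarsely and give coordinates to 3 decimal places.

solid 
facet normal -0.274 -0.601 -0.751
outer loop
vertex -1.998 0.774 2.719
vertex -2.604 0.683 3.013
vertex -2.513 1.192 2.572
endloop
endfacet
facet normal 0.643 0.650 -0.404
outer loop
vertex -1.998 0.774 2.719
vertex -2.513 1.192 2.572
vertex -2.016 1.977 4.627
endloop
endfacet
facet normal -0.274 -0.601 -0.751
outer loop
vertex -2.513 1.192 2.572
vertex -2.604 0.683 3.013
vertex -3.12 1.102 2.866
endloop
endfacet
facet normal -0.274 0.919 -0.285
outer loop
vertex -2.513 1.192 2.572
vertex -3.12 1.102 2.866
vertex -2.016 1.977 4.627
endloop
endfacet
facet normal -0.274 -0.601 -0.751
outer loop
vertex -3.12 1.102 2.866
vertex -2.604 0.683 3.013
vertex -3.211 0.593 3.307
endloop
endfacet
facet normal -0.846 0.427 0.318
outer loop
vertex -3.12 1.102 2.866
vertex -3.211 0.593 3.307
vertex -2.016 1.977 4.627
endloop
endfacet
facet normal -0.274 -0.602 -0.750
outer loop
vertex -3.211 0.593 3.307
vertex -2.604 0.683 3.013
vertex -2.696 0.174 3.455
endloop
endfacet
facet normal -0.500 -0.332 0.800
outer loop
vertex -3.211 0.593 3.307
vertex -2.696 0.174 3.455
vertex -2.016 1.977 4.627
endloop
endfacet
facet normal -0.273 -0.602 -0.750
outer loop
vertex -2.696 0.174 3.455
vertex -2.604 0.683 3.013
vertex -2.089 0.265 3.161
endloop
endfacet
facet normal 0.420 -0.601 0.681
outer loop
vertex -2.696 0.174 3.455
vertex -2.089 0.265 3.161
vertex -2.016 1.977 4.627
endloop
endfacet
facet normal -0.273 -0.602 -0.750
outer loop
vertex -2.089 0.265 3.161
vertex -2.604 0.683 3.013
vertex -1.998 0.774 2.719
endloop
endfacet
facet normal 0.991 -0.109 0.078
outer loop
vertex -2.089 0.265 3.161
vertex -1.998 0.774 2.719
vertex -2.016 1.977 4.627
endloop
endfacet
facet normal -0.617 0.353 0.704
outer loop
vertex -0.344 -4.357 2.552
vertex 0.015 -3.219 2.296
vertex -1.534 -4.23 1.445
endloop
endfacet
facet normal -0.294 -0.933 0.209
outer loop
vertex -0.955 -4.561 0.784
vertex -0.344 -4.357 2.552
vertex -1.534 -4.23 1.445
endloop
endfacet
facet normal -0.617 0.352 0.704
outer loop
vertex -1.534 -4.23 1.445
vertex 0.015 -3.219 2.296
vertex -1.176 -3.092 1.19
endloop
endfacet
facet normal -0.730 0.078 -0.679
outer loop
vertex -1.176 -3.092 1.19
vertex -0.955 -4.561 0.784
vertex -1.534 -4.23 1.445
endloop
endfacet
facet normal 0.730 -0.078 0.679
outer loop
vertex -0.344 -4.357 2.552
vertex 0.594 -3.55 1.635
vertex 0.015 -3.219 2.296
endloop
endfacet
facet normal -0.294 -0.933 0.209
outer loop
vertex 0.236 -4.688 1.89
vertex -0.344 -4.357 2.552
vertex -0.955 -4.561 0.784
endloop
endfacet
facet normal 0.730 -0.078 0.679
outer loop
vertex 0.236 -4.688 1.89
vertex 0.594 -3.55 1.635
vertex -0.344 -4.357 2.552
endloop
endfacet
facet normal 0.294 0.933 -0.209
outer loop
vertex 0.015 -3.219 2.296
vertex 0.594 -3.55 1.635
vertex -1.176 -3.092 1.19
endloop
endfacet
facet normal -0.730 0.078 -0.679
outer loop
vertex -0.596 -3.423 0.528
vertex -0.955 -4.561 0.784
vertex -1.176 -3.092 1.19
endloop
endfacet
facet normal 0.294 0.933 -0.209
outer loop
vertex -1.176 -3.092 1.19
vertex 0.594 -3.55 1.635
vertex -0.596 -3.423 0.528
endloop
endfacet
facet normal 0.616 -0.353 -0.704
outer loop
vertex -0.596 -3.423 0.528
vertex 0.236 -4.688 1.89
vertex -0.955 -4.561 0.784
endloop
endfacet
facet normal 0.617 -0.352 -0.704
outer loop
vertex 0.594 -3.55 1.635
vertex 0.236 -4.688 1.89
vertex -0.596 -3.423 0.528
endloop
endfacet

endsolid


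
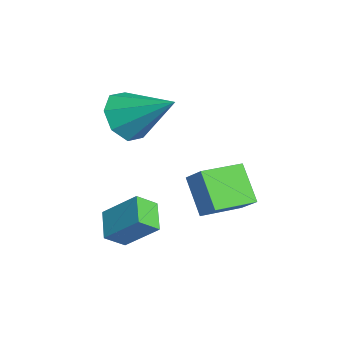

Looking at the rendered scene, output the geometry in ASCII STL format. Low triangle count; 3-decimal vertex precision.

solid 
facet normal -0.387 -0.641 -0.663
outer loop
vertex 2.06 -4.262 -0.928
vertex 1.025 -4.143 -0.439
vertex 1.874 -3.57 -1.489
endloop
endfacet
facet normal 0.899 -0.103 -0.426
outer loop
vertex 2.475 -2.577 -0.461
vertex 2.06 -4.262 -0.928
vertex 1.874 -3.57 -1.489
endloop
endfacet
facet normal -0.387 -0.641 -0.663
outer loop
vertex 1.874 -3.57 -1.489
vertex 1.025 -4.143 -0.439
vertex 0.84 -3.451 -1.0
endloop
endfacet
facet normal -0.204 0.761 -0.616
outer loop
vertex 0.84 -3.451 -1.0
vertex 2.475 -2.577 -0.461
vertex 1.874 -3.57 -1.489
endloop
endfacet
facet normal 0.204 -0.761 0.616
outer loop
vertex 2.06 -4.262 -0.928
vertex 1.626 -3.15 0.589
vertex 1.025 -4.143 -0.439
endloop
endfacet
facet normal 0.899 -0.104 -0.425
outer loop
vertex 2.66 -3.269 0.1
vertex 2.06 -4.262 -0.928
vertex 2.475 -2.577 -0.461
endloop
endfacet
facet normal 0.204 -0.761 0.616
outer loop
vertex 2.66 -3.269 0.1
vertex 1.626 -3.15 0.589
vertex 2.06 -4.262 -0.928
endloop
endfacet
facet normal -0.899 0.104 0.425
outer loop
vertex 1.025 -4.143 -0.439
vertex 1.626 -3.15 0.589
vertex 0.84 -3.451 -1.0
endloop
endfacet
facet normal -0.204 0.761 -0.616
outer loop
vertex 1.44 -2.458 0.028
vertex 2.475 -2.577 -0.461
vertex 0.84 -3.451 -1.0
endloop
endfacet
facet normal -0.899 0.103 0.425
outer loop
vertex 0.84 -3.451 -1.0
vertex 1.626 -3.15 0.589
vertex 1.44 -2.458 0.028
endloop
endfacet
facet normal 0.387 0.641 0.663
outer loop
vertex 1.44 -2.458 0.028
vertex 2.66 -3.269 0.1
vertex 2.475 -2.577 -0.461
endloop
endfacet
facet normal 0.387 0.641 0.663
outer loop
vertex 1.626 -3.15 0.589
vertex 2.66 -3.269 0.1
vertex 1.44 -2.458 0.028
endloop
endfacet
facet normal -0.525 -0.650 -0.550
outer loop
vertex -0.722 -3.545 2.235
vertex -1.561 -2.916 2.292
vertex -0.75 -3.013 1.633
endloop
endfacet
facet normal 0.991 -0.072 -0.110
outer loop
vertex -0.722 -3.545 2.235
vertex -0.75 -3.013 1.633
vertex -0.439 -1.524 3.468
endloop
endfacet
facet normal -0.525 -0.650 -0.550
outer loop
vertex -0.75 -3.013 1.633
vertex -1.561 -2.916 2.292
vertex -1.252 -2.425 1.417
endloop
endfacet
facet normal 0.743 0.453 -0.493
outer loop
vertex -0.75 -3.013 1.633
vertex -1.252 -2.425 1.417
vertex -0.439 -1.524 3.468
endloop
endfacet
facet normal -0.524 -0.650 -0.550
outer loop
vertex -1.252 -2.425 1.417
vertex -1.561 -2.916 2.292
vertex -1.936 -2.124 1.713
endloop
endfacet
facet normal 0.186 0.870 -0.456
outer loop
vertex -1.252 -2.425 1.417
vertex -1.936 -2.124 1.713
vertex -0.439 -1.524 3.468
endloop
endfacet
facet normal -0.525 -0.650 -0.549
outer loop
vertex -1.936 -2.124 1.713
vertex -1.561 -2.916 2.292
vertex -2.4 -2.287 2.349
endloop
endfacet
facet normal -0.354 0.935 -0.018
outer loop
vertex -1.936 -2.124 1.713
vertex -2.4 -2.287 2.349
vertex -0.439 -1.524 3.468
endloop
endfacet
facet normal -0.525 -0.650 -0.550
outer loop
vertex -2.4 -2.287 2.349
vertex -1.561 -2.916 2.292
vertex -2.373 -2.818 2.951
endloop
endfacet
facet normal -0.558 0.610 0.563
outer loop
vertex -2.4 -2.287 2.349
vertex -2.373 -2.818 2.951
vertex -0.439 -1.524 3.468
endloop
endfacet
facet normal -0.525 -0.650 -0.550
outer loop
vertex -2.373 -2.818 2.951
vertex -1.561 -2.916 2.292
vertex -1.87 -3.407 3.167
endloop
endfacet
facet normal -0.309 0.083 0.947
outer loop
vertex -2.373 -2.818 2.951
vertex -1.87 -3.407 3.167
vertex -0.439 -1.524 3.468
endloop
endfacet
facet normal -0.524 -0.650 -0.550
outer loop
vertex -1.87 -3.407 3.167
vertex -1.561 -2.916 2.292
vertex -1.186 -3.708 2.871
endloop
endfacet
facet normal 0.247 -0.333 0.910
outer loop
vertex -1.87 -3.407 3.167
vertex -1.186 -3.708 2.871
vertex -0.439 -1.524 3.468
endloop
endfacet
facet normal -0.525 -0.650 -0.549
outer loop
vertex -1.186 -3.708 2.871
vertex -1.561 -2.916 2.292
vertex -0.722 -3.545 2.235
endloop
endfacet
facet normal 0.787 -0.398 0.472
outer loop
vertex -1.186 -3.708 2.871
vertex -0.722 -3.545 2.235
vertex -0.439 -1.524 3.468
endloop
endfacet
facet normal -0.679 -0.295 -0.672
outer loop
vertex -1.046 -1.05 -0.554
vertex -1.563 0.458 -0.694
vertex 0.028 -0.794 -1.752
endloop
endfacet
facet normal 0.322 -0.943 0.087
outer loop
vertex 0.803 -0.458 -0.986
vertex -1.046 -1.05 -0.554
vertex 0.028 -0.794 -1.752
endloop
endfacet
facet normal -0.679 -0.295 -0.672
outer loop
vertex 0.028 -0.794 -1.752
vertex -1.563 0.458 -0.694
vertex -0.488 0.714 -1.893
endloop
endfacet
facet normal 0.659 0.157 -0.736
outer loop
vertex -0.488 0.714 -1.893
vertex 0.803 -0.458 -0.986
vertex 0.028 -0.794 -1.752
endloop
endfacet
facet normal -0.659 -0.158 0.736
outer loop
vertex -1.046 -1.05 -0.554
vertex -0.788 0.794 0.072
vertex -1.563 0.458 -0.694
endloop
endfacet
facet normal 0.322 -0.943 0.088
outer loop
vertex -0.272 -0.714 0.213
vertex -1.046 -1.05 -0.554
vertex 0.803 -0.458 -0.986
endloop
endfacet
facet normal -0.660 -0.157 0.735
outer loop
vertex -0.272 -0.714 0.213
vertex -0.788 0.794 0.072
vertex -1.046 -1.05 -0.554
endloop
endfacet
facet normal -0.322 0.943 -0.088
outer loop
vertex -1.563 0.458 -0.694
vertex -0.788 0.794 0.072
vertex -0.488 0.714 -1.893
endloop
endfacet
facet normal 0.660 0.158 -0.735
outer loop
vertex 0.286 1.05 -1.126
vertex 0.803 -0.458 -0.986
vertex -0.488 0.714 -1.893
endloop
endfacet
facet normal -0.322 0.943 -0.088
outer loop
vertex -0.488 0.714 -1.893
vertex -0.788 0.794 0.072
vertex 0.286 1.05 -1.126
endloop
endfacet
facet normal 0.679 0.295 0.672
outer loop
vertex 0.286 1.05 -1.126
vertex -0.272 -0.714 0.213
vertex 0.803 -0.458 -0.986
endloop
endfacet
facet normal 0.679 0.295 0.672
outer loop
vertex -0.788 0.794 0.072
vertex -0.272 -0.714 0.213
vertex 0.286 1.05 -1.126
endloop
endfacet

endsolid


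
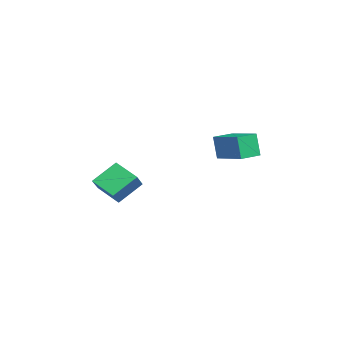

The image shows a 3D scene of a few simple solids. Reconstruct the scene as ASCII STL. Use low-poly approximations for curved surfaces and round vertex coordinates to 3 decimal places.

solid 
facet normal -0.730 0.176 -0.661
outer loop
vertex -1.176 -3.61 -1.351
vertex -1.748 -2.612 -0.453
vertex -0.425 -2.662 -1.927
endloop
endfacet
facet normal 0.392 -0.684 -0.615
outer loop
vertex 0.348 -2.848 -1.227
vertex -1.176 -3.61 -1.351
vertex -0.425 -2.662 -1.927
endloop
endfacet
facet normal -0.730 0.176 -0.661
outer loop
vertex -0.425 -2.662 -1.927
vertex -1.748 -2.612 -0.453
vertex -0.997 -1.663 -1.029
endloop
endfacet
facet normal 0.560 0.708 -0.431
outer loop
vertex -0.997 -1.663 -1.029
vertex 0.348 -2.848 -1.227
vertex -0.425 -2.662 -1.927
endloop
endfacet
facet normal -0.560 -0.708 0.430
outer loop
vertex -1.176 -3.61 -1.351
vertex -0.975 -2.798 0.247
vertex -1.748 -2.612 -0.453
endloop
endfacet
facet normal 0.392 -0.684 -0.615
outer loop
vertex -0.403 -3.797 -0.651
vertex -1.176 -3.61 -1.351
vertex 0.348 -2.848 -1.227
endloop
endfacet
facet normal -0.561 -0.708 0.430
outer loop
vertex -0.403 -3.797 -0.651
vertex -0.975 -2.798 0.247
vertex -1.176 -3.61 -1.351
endloop
endfacet
facet normal -0.392 0.684 0.615
outer loop
vertex -1.748 -2.612 -0.453
vertex -0.975 -2.798 0.247
vertex -0.997 -1.663 -1.029
endloop
endfacet
facet normal 0.560 0.708 -0.430
outer loop
vertex -0.224 -1.85 -0.329
vertex 0.348 -2.848 -1.227
vertex -0.997 -1.663 -1.029
endloop
endfacet
facet normal -0.392 0.684 0.615
outer loop
vertex -0.997 -1.663 -1.029
vertex -0.975 -2.798 0.247
vertex -0.224 -1.85 -0.329
endloop
endfacet
facet normal 0.730 -0.176 0.661
outer loop
vertex -0.224 -1.85 -0.329
vertex -0.403 -3.797 -0.651
vertex 0.348 -2.848 -1.227
endloop
endfacet
facet normal 0.729 -0.176 0.661
outer loop
vertex -0.975 -2.798 0.247
vertex -0.403 -3.797 -0.651
vertex -0.224 -1.85 -0.329
endloop
endfacet
facet normal -0.641 0.768 -0.013
outer loop
vertex -1.671 2.193 1.796
vertex -0.447 3.222 2.203
vertex -1.432 2.372 0.624
endloop
endfacet
facet normal -0.742 -0.623 -0.247
outer loop
vertex -0.753 1.558 0.637
vertex -1.671 2.193 1.796
vertex -1.432 2.372 0.624
endloop
endfacet
facet normal -0.641 0.768 -0.013
outer loop
vertex -1.432 2.372 0.624
vertex -0.447 3.222 2.203
vertex -0.208 3.401 1.03
endloop
endfacet
facet normal 0.197 0.149 -0.969
outer loop
vertex -0.208 3.401 1.03
vertex -0.753 1.558 0.637
vertex -1.432 2.372 0.624
endloop
endfacet
facet normal -0.197 -0.149 0.969
outer loop
vertex -1.671 2.193 1.796
vertex 0.232 2.408 2.216
vertex -0.447 3.222 2.203
endloop
endfacet
facet normal -0.742 -0.623 -0.246
outer loop
vertex -0.992 1.379 1.81
vertex -1.671 2.193 1.796
vertex -0.753 1.558 0.637
endloop
endfacet
facet normal -0.197 -0.148 0.969
outer loop
vertex -0.992 1.379 1.81
vertex 0.232 2.408 2.216
vertex -1.671 2.193 1.796
endloop
endfacet
facet normal 0.742 0.623 0.246
outer loop
vertex -0.447 3.222 2.203
vertex 0.232 2.408 2.216
vertex -0.208 3.401 1.03
endloop
endfacet
facet normal 0.198 0.148 -0.969
outer loop
vertex 0.471 2.587 1.044
vertex -0.753 1.558 0.637
vertex -0.208 3.401 1.03
endloop
endfacet
facet normal 0.742 0.623 0.247
outer loop
vertex -0.208 3.401 1.03
vertex 0.232 2.408 2.216
vertex 0.471 2.587 1.044
endloop
endfacet
facet normal 0.641 -0.768 0.013
outer loop
vertex 0.471 2.587 1.044
vertex -0.992 1.379 1.81
vertex -0.753 1.558 0.637
endloop
endfacet
facet normal 0.641 -0.768 0.013
outer loop
vertex 0.232 2.408 2.216
vertex -0.992 1.379 1.81
vertex 0.471 2.587 1.044
endloop
endfacet

endsolid


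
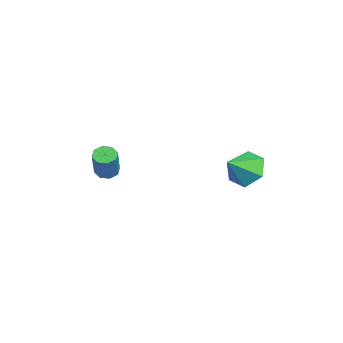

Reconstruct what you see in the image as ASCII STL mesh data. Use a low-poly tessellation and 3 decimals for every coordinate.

solid 
facet normal -0.525 0.056 -0.849
outer loop
vertex -0.026 -2.902 1.009
vertex -0.311 -3.374 1.154
vertex -0.387 -2.815 1.238
endloop
endfacet
facet normal 0.199 0.978 -0.058
outer loop
vertex -0.026 -2.902 1.009
vertex -0.387 -2.815 1.238
vertex 0.837 -2.995 2.4
endloop
endfacet
facet normal 0.199 0.978 -0.058
outer loop
vertex 0.837 -2.995 2.4
vertex -0.387 -2.815 1.238
vertex 0.476 -2.908 2.63
endloop
endfacet
facet normal 0.527 -0.057 0.848
outer loop
vertex 0.837 -2.995 2.4
vertex 0.476 -2.908 2.63
vertex 0.551 -3.466 2.546
endloop
endfacet
facet normal -0.526 0.056 -0.849
outer loop
vertex -0.387 -2.815 1.238
vertex -0.311 -3.374 1.154
vertex -0.703 -3.055 1.418
endloop
endfacet
facet normal -0.444 0.833 0.331
outer loop
vertex -0.387 -2.815 1.238
vertex -0.703 -3.055 1.418
vertex 0.476 -2.908 2.63
endloop
endfacet
facet normal -0.443 0.833 0.330
outer loop
vertex 0.476 -2.908 2.63
vertex -0.703 -3.055 1.418
vertex 0.159 -3.148 2.81
endloop
endfacet
facet normal 0.525 -0.057 0.849
outer loop
vertex 0.476 -2.908 2.63
vertex 0.159 -3.148 2.81
vertex 0.551 -3.466 2.546
endloop
endfacet
facet normal -0.526 0.056 -0.849
outer loop
vertex -0.703 -3.055 1.418
vertex -0.311 -3.374 1.154
vertex -0.79 -3.482 1.444
endloop
endfacet
facet normal -0.827 0.200 0.525
outer loop
vertex -0.703 -3.055 1.418
vertex -0.79 -3.482 1.444
vertex 0.159 -3.148 2.81
endloop
endfacet
facet normal -0.827 0.197 0.526
outer loop
vertex 0.159 -3.148 2.81
vertex -0.79 -3.482 1.444
vertex 0.073 -3.575 2.835
endloop
endfacet
facet normal 0.526 -0.056 0.849
outer loop
vertex 0.159 -3.148 2.81
vertex 0.073 -3.575 2.835
vertex 0.551 -3.466 2.546
endloop
endfacet
facet normal -0.526 0.057 -0.848
outer loop
vertex -0.79 -3.482 1.444
vertex -0.311 -3.374 1.154
vertex -0.597 -3.845 1.3
endloop
endfacet
facet normal -0.726 -0.550 0.413
outer loop
vertex -0.79 -3.482 1.444
vertex -0.597 -3.845 1.3
vertex 0.073 -3.575 2.835
endloop
endfacet
facet normal -0.726 -0.550 0.413
outer loop
vertex 0.073 -3.575 2.835
vertex -0.597 -3.845 1.3
vertex 0.266 -3.938 2.691
endloop
endfacet
facet normal 0.526 -0.057 0.849
outer loop
vertex 0.073 -3.575 2.835
vertex 0.266 -3.938 2.691
vertex 0.551 -3.466 2.546
endloop
endfacet
facet normal -0.527 0.057 -0.848
outer loop
vertex -0.597 -3.845 1.3
vertex -0.311 -3.374 1.154
vertex -0.236 -3.932 1.07
endloop
endfacet
facet normal -0.199 -0.978 0.058
outer loop
vertex -0.597 -3.845 1.3
vertex -0.236 -3.932 1.07
vertex 0.266 -3.938 2.691
endloop
endfacet
facet normal -0.199 -0.978 0.058
outer loop
vertex 0.266 -3.938 2.691
vertex -0.236 -3.932 1.07
vertex 0.627 -4.025 2.462
endloop
endfacet
facet normal 0.525 -0.056 0.849
outer loop
vertex 0.266 -3.938 2.691
vertex 0.627 -4.025 2.462
vertex 0.551 -3.466 2.546
endloop
endfacet
facet normal -0.525 0.057 -0.849
outer loop
vertex -0.236 -3.932 1.07
vertex -0.311 -3.374 1.154
vertex 0.081 -3.692 0.89
endloop
endfacet
facet normal 0.443 -0.833 -0.330
outer loop
vertex -0.236 -3.932 1.07
vertex 0.081 -3.692 0.89
vertex 0.627 -4.025 2.462
endloop
endfacet
facet normal 0.444 -0.833 -0.331
outer loop
vertex 0.627 -4.025 2.462
vertex 0.081 -3.692 0.89
vertex 0.943 -3.785 2.282
endloop
endfacet
facet normal 0.526 -0.056 0.849
outer loop
vertex 0.627 -4.025 2.462
vertex 0.943 -3.785 2.282
vertex 0.551 -3.466 2.546
endloop
endfacet
facet normal -0.526 0.056 -0.849
outer loop
vertex 0.081 -3.692 0.89
vertex -0.311 -3.374 1.154
vertex 0.167 -3.265 0.865
endloop
endfacet
facet normal 0.827 -0.197 -0.526
outer loop
vertex 0.081 -3.692 0.89
vertex 0.167 -3.265 0.865
vertex 0.943 -3.785 2.282
endloop
endfacet
facet normal 0.826 -0.200 -0.526
outer loop
vertex 0.943 -3.785 2.282
vertex 0.167 -3.265 0.865
vertex 1.03 -3.358 2.256
endloop
endfacet
facet normal 0.526 -0.056 0.849
outer loop
vertex 0.943 -3.785 2.282
vertex 1.03 -3.358 2.256
vertex 0.551 -3.466 2.546
endloop
endfacet
facet normal -0.526 0.057 -0.849
outer loop
vertex 0.167 -3.265 0.865
vertex -0.311 -3.374 1.154
vertex -0.026 -2.902 1.009
endloop
endfacet
facet normal 0.726 0.550 -0.413
outer loop
vertex 0.167 -3.265 0.865
vertex -0.026 -2.902 1.009
vertex 1.03 -3.358 2.256
endloop
endfacet
facet normal 0.726 0.550 -0.413
outer loop
vertex 1.03 -3.358 2.256
vertex -0.026 -2.902 1.009
vertex 0.837 -2.995 2.4
endloop
endfacet
facet normal 0.526 -0.057 0.848
outer loop
vertex 1.03 -3.358 2.256
vertex 0.837 -2.995 2.4
vertex 0.551 -3.466 2.546
endloop
endfacet
facet normal -0.497 0.647 -0.578
outer loop
vertex 3.999 3.0 2.814
vertex 3.192 2.41 2.847
vertex 3.319 3.123 3.536
endloop
endfacet
facet normal 0.721 0.287 0.630
outer loop
vertex 3.999 3.0 2.814
vertex 3.319 3.123 3.536
vertex 3.868 1.53 3.633
endloop
endfacet
facet normal -0.496 0.647 -0.579
outer loop
vertex 3.319 3.123 3.536
vertex 3.192 2.41 2.847
vertex 2.512 2.534 3.569
endloop
endfacet
facet normal -0.003 0.060 0.998
outer loop
vertex 3.319 3.123 3.536
vertex 2.512 2.534 3.569
vertex 3.868 1.53 3.633
endloop
endfacet
facet normal -0.496 0.647 -0.579
outer loop
vertex 2.512 2.534 3.569
vertex 3.192 2.41 2.847
vertex 2.385 1.821 2.88
endloop
endfacet
facet normal -0.457 -0.574 0.679
outer loop
vertex 2.512 2.534 3.569
vertex 2.385 1.821 2.88
vertex 3.868 1.53 3.633
endloop
endfacet
facet normal -0.496 0.648 -0.578
outer loop
vertex 2.385 1.821 2.88
vertex 3.192 2.41 2.847
vertex 3.065 1.697 2.157
endloop
endfacet
facet normal -0.188 -0.982 -0.009
outer loop
vertex 2.385 1.821 2.88
vertex 3.065 1.697 2.157
vertex 3.868 1.53 3.633
endloop
endfacet
facet normal -0.497 0.648 -0.578
outer loop
vertex 3.065 1.697 2.157
vertex 3.192 2.41 2.847
vertex 3.872 2.287 2.124
endloop
endfacet
facet normal 0.536 -0.755 -0.377
outer loop
vertex 3.065 1.697 2.157
vertex 3.872 2.287 2.124
vertex 3.868 1.53 3.633
endloop
endfacet
facet normal -0.497 0.648 -0.578
outer loop
vertex 3.872 2.287 2.124
vertex 3.192 2.41 2.847
vertex 3.999 3.0 2.814
endloop
endfacet
facet normal 0.991 -0.121 -0.058
outer loop
vertex 3.872 2.287 2.124
vertex 3.999 3.0 2.814
vertex 3.868 1.53 3.633
endloop
endfacet

endsolid


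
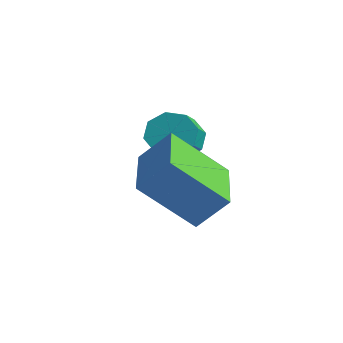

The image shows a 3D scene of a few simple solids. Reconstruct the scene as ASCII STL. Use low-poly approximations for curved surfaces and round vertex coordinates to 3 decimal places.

solid 
facet normal -0.543 0.658 -0.522
outer loop
vertex -0.785 3.745 2.012
vertex -1.207 3.256 1.834
vertex -1.172 3.689 2.344
endloop
endfacet
facet normal 0.369 0.745 0.556
outer loop
vertex -0.785 3.745 2.012
vertex -1.172 3.689 2.344
vertex -0.231 3.074 2.543
endloop
endfacet
facet normal 0.370 0.746 0.554
outer loop
vertex -0.231 3.074 2.543
vertex -1.172 3.689 2.344
vertex -0.617 3.018 2.876
endloop
endfacet
facet normal 0.545 -0.657 0.521
outer loop
vertex -0.231 3.074 2.543
vertex -0.617 3.018 2.876
vertex -0.653 2.584 2.366
endloop
endfacet
facet normal -0.544 0.658 -0.521
outer loop
vertex -1.172 3.689 2.344
vertex -1.207 3.256 1.834
vertex -1.579 3.379 2.378
endloop
endfacet
facet normal -0.272 0.450 0.851
outer loop
vertex -1.172 3.689 2.344
vertex -1.579 3.379 2.378
vertex -0.617 3.018 2.876
endloop
endfacet
facet normal -0.272 0.448 0.851
outer loop
vertex -0.617 3.018 2.876
vertex -1.579 3.379 2.378
vertex -1.024 2.708 2.909
endloop
endfacet
facet normal 0.543 -0.658 0.521
outer loop
vertex -0.617 3.018 2.876
vertex -1.024 2.708 2.909
vertex -0.653 2.584 2.366
endloop
endfacet
facet normal -0.544 0.658 -0.521
outer loop
vertex -1.579 3.379 2.378
vertex -1.207 3.256 1.834
vertex -1.768 2.997 2.093
endloop
endfacet
facet normal -0.754 -0.111 0.648
outer loop
vertex -1.579 3.379 2.378
vertex -1.768 2.997 2.093
vertex -1.024 2.708 2.909
endloop
endfacet
facet normal -0.753 -0.108 0.649
outer loop
vertex -1.024 2.708 2.909
vertex -1.768 2.997 2.093
vertex -1.214 2.326 2.625
endloop
endfacet
facet normal 0.543 -0.658 0.521
outer loop
vertex -1.024 2.708 2.909
vertex -1.214 2.326 2.625
vertex -0.653 2.584 2.366
endloop
endfacet
facet normal -0.544 0.657 -0.522
outer loop
vertex -1.768 2.997 2.093
vertex -1.207 3.256 1.834
vertex -1.629 2.766 1.657
endloop
endfacet
facet normal -0.795 -0.603 0.066
outer loop
vertex -1.768 2.997 2.093
vertex -1.629 2.766 1.657
vertex -1.214 2.326 2.625
endloop
endfacet
facet normal -0.795 -0.604 0.066
outer loop
vertex -1.214 2.326 2.625
vertex -1.629 2.766 1.657
vertex -1.075 2.095 2.188
endloop
endfacet
facet normal 0.543 -0.658 0.521
outer loop
vertex -1.214 2.326 2.625
vertex -1.075 2.095 2.188
vertex -0.653 2.584 2.366
endloop
endfacet
facet normal -0.545 0.657 -0.521
outer loop
vertex -1.629 2.766 1.657
vertex -1.207 3.256 1.834
vertex -1.243 2.822 1.324
endloop
endfacet
facet normal -0.371 -0.745 -0.555
outer loop
vertex -1.629 2.766 1.657
vertex -1.243 2.822 1.324
vertex -1.075 2.095 2.188
endloop
endfacet
facet normal -0.369 -0.745 -0.555
outer loop
vertex -1.075 2.095 2.188
vertex -1.243 2.822 1.324
vertex -0.688 2.151 1.856
endloop
endfacet
facet normal 0.543 -0.658 0.522
outer loop
vertex -1.075 2.095 2.188
vertex -0.688 2.151 1.856
vertex -0.653 2.584 2.366
endloop
endfacet
facet normal -0.543 0.658 -0.521
outer loop
vertex -1.243 2.822 1.324
vertex -1.207 3.256 1.834
vertex -0.836 3.132 1.291
endloop
endfacet
facet normal 0.273 -0.449 -0.851
outer loop
vertex -1.243 2.822 1.324
vertex -0.836 3.132 1.291
vertex -0.688 2.151 1.856
endloop
endfacet
facet normal 0.271 -0.449 -0.851
outer loop
vertex -0.688 2.151 1.856
vertex -0.836 3.132 1.291
vertex -0.281 2.461 1.822
endloop
endfacet
facet normal 0.544 -0.658 0.521
outer loop
vertex -0.688 2.151 1.856
vertex -0.281 2.461 1.822
vertex -0.653 2.584 2.366
endloop
endfacet
facet normal -0.543 0.658 -0.521
outer loop
vertex -0.836 3.132 1.291
vertex -1.207 3.256 1.834
vertex -0.646 3.514 1.575
endloop
endfacet
facet normal 0.753 0.109 -0.649
outer loop
vertex -0.836 3.132 1.291
vertex -0.646 3.514 1.575
vertex -0.281 2.461 1.822
endloop
endfacet
facet normal 0.754 0.110 -0.647
outer loop
vertex -0.281 2.461 1.822
vertex -0.646 3.514 1.575
vertex -0.092 2.843 2.107
endloop
endfacet
facet normal 0.544 -0.658 0.521
outer loop
vertex -0.281 2.461 1.822
vertex -0.092 2.843 2.107
vertex -0.653 2.584 2.366
endloop
endfacet
facet normal -0.543 0.658 -0.521
outer loop
vertex -0.646 3.514 1.575
vertex -1.207 3.256 1.834
vertex -0.785 3.745 2.012
endloop
endfacet
facet normal 0.795 0.604 -0.066
outer loop
vertex -0.646 3.514 1.575
vertex -0.785 3.745 2.012
vertex -0.092 2.843 2.107
endloop
endfacet
facet normal 0.795 0.603 -0.066
outer loop
vertex -0.092 2.843 2.107
vertex -0.785 3.745 2.012
vertex -0.231 3.074 2.543
endloop
endfacet
facet normal 0.544 -0.657 0.522
outer loop
vertex -0.092 2.843 2.107
vertex -0.231 3.074 2.543
vertex -0.653 2.584 2.366
endloop
endfacet
facet normal -0.439 -0.523 -0.730
outer loop
vertex 0.843 0.494 1.761
vertex -0.677 1.664 1.836
vertex 1.625 1.59 0.506
endloop
endfacet
facet normal 0.792 -0.610 -0.039
outer loop
vertex 2.117 2.176 1.324
vertex 0.843 0.494 1.761
vertex 1.625 1.59 0.506
endloop
endfacet
facet normal -0.439 -0.523 -0.730
outer loop
vertex 1.625 1.59 0.506
vertex -0.677 1.664 1.836
vertex 0.105 2.76 0.581
endloop
endfacet
facet normal 0.425 0.595 -0.682
outer loop
vertex 0.105 2.76 0.581
vertex 2.117 2.176 1.324
vertex 1.625 1.59 0.506
endloop
endfacet
facet normal -0.425 -0.595 0.682
outer loop
vertex 0.843 0.494 1.761
vertex -0.185 2.25 2.654
vertex -0.677 1.664 1.836
endloop
endfacet
facet normal 0.792 -0.610 -0.039
outer loop
vertex 1.335 1.08 2.579
vertex 0.843 0.494 1.761
vertex 2.117 2.176 1.324
endloop
endfacet
facet normal -0.425 -0.595 0.682
outer loop
vertex 1.335 1.08 2.579
vertex -0.185 2.25 2.654
vertex 0.843 0.494 1.761
endloop
endfacet
facet normal -0.792 0.610 0.039
outer loop
vertex -0.677 1.664 1.836
vertex -0.185 2.25 2.654
vertex 0.105 2.76 0.581
endloop
endfacet
facet normal 0.425 0.595 -0.682
outer loop
vertex 0.597 3.346 1.399
vertex 2.117 2.176 1.324
vertex 0.105 2.76 0.581
endloop
endfacet
facet normal -0.792 0.610 0.039
outer loop
vertex 0.105 2.76 0.581
vertex -0.185 2.25 2.654
vertex 0.597 3.346 1.399
endloop
endfacet
facet normal 0.439 0.523 0.730
outer loop
vertex 0.597 3.346 1.399
vertex 1.335 1.08 2.579
vertex 2.117 2.176 1.324
endloop
endfacet
facet normal 0.439 0.523 0.730
outer loop
vertex -0.185 2.25 2.654
vertex 1.335 1.08 2.579
vertex 0.597 3.346 1.399
endloop
endfacet

endsolid
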